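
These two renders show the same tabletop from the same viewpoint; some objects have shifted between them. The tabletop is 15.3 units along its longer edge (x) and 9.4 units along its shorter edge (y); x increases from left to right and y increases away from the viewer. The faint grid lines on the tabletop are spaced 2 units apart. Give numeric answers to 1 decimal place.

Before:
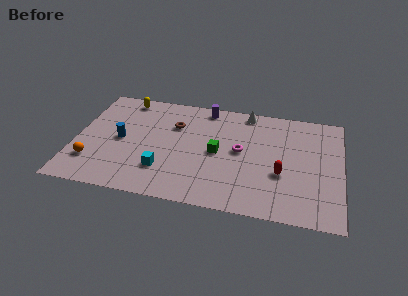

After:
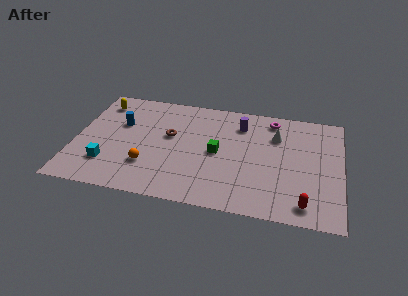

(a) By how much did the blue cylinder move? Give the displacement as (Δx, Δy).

(-0.1, 1.4)

From the two frames, the blue cylinder sits at roughly (2.6, 4.6) before and (2.5, 6.0) after.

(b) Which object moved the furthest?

the magenta torus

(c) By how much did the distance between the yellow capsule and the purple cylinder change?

+3.5

They were about 4.7 units apart before and 8.2 after — 3.5 units further apart.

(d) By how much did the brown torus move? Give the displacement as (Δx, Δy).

(-0.2, -1.0)

The brown torus was at about (5.6, 6.5) and moved to about (5.4, 5.5).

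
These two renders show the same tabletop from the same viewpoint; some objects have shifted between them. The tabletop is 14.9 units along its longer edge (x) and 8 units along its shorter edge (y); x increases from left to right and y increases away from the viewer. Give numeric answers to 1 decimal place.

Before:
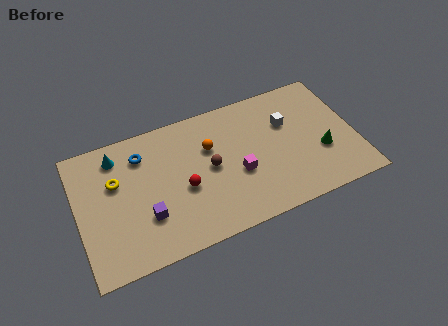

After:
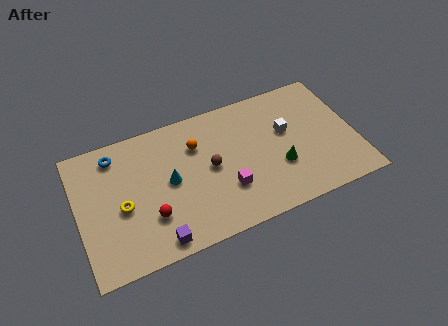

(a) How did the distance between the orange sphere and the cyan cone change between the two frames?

-2.8

The distance was about 5.1 in the first image and 2.3 in the second, so they moved 2.8 units closer together.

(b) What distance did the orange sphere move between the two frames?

0.8

The orange sphere moved from about (7.2, 5.3) to (6.5, 5.7), a distance of √(0.7² + 0.4²) ≈ 0.8.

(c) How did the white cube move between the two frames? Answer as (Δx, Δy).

(-0.1, -0.5)

From the two frames, the white cube sits at roughly (11.4, 5.3) before and (11.3, 4.8) after.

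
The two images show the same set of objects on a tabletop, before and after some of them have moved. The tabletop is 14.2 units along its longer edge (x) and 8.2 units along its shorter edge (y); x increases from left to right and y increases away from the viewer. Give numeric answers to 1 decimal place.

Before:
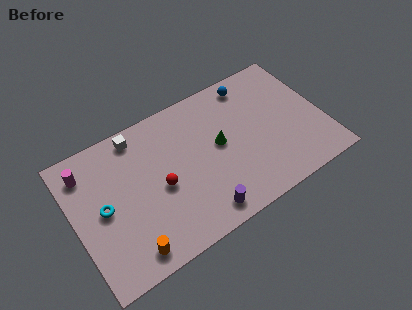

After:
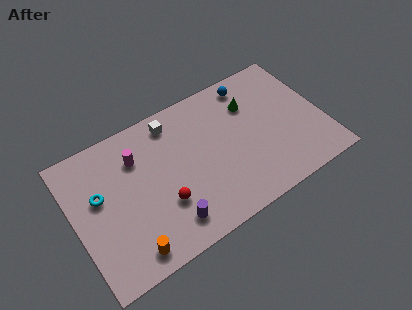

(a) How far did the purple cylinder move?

1.8

From (6.7, 1.1) to (4.9, 1.5), the purple cylinder covered √(1.8² + 0.4²) ≈ 1.8 units.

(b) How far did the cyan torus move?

0.8

The cyan torus moved from about (1.6, 4.1) to (1.5, 4.9), a distance of √(0.1² + 0.8²) ≈ 0.8.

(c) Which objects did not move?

the blue sphere and the orange cylinder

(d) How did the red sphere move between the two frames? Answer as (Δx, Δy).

(0.0, -1.0)

From the two frames, the red sphere sits at roughly (4.8, 3.7) before and (4.8, 2.7) after.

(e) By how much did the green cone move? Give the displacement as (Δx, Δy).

(2.1, 1.5)

The green cone started near (8.3, 4.4) and ended near (10.4, 5.9).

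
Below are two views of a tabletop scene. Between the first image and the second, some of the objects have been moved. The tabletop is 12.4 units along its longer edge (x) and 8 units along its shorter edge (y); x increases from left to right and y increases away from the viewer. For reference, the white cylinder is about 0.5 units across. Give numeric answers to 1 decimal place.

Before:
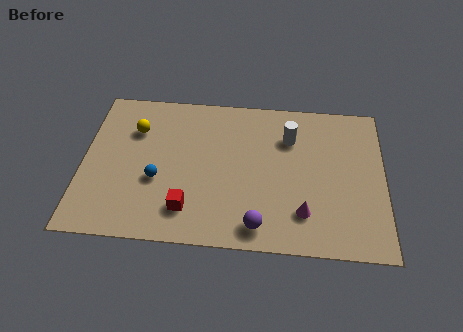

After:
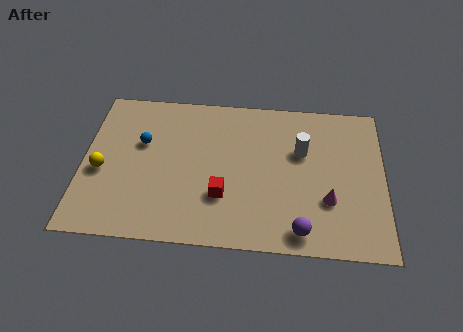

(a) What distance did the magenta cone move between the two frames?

1.2

From (9.1, 1.9) to (10.1, 2.6), the magenta cone covered √(1.0² + 0.7²) ≈ 1.2 units.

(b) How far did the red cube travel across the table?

1.6

From (4.4, 1.7) to (5.8, 2.5), the red cube covered √(1.4² + 0.8²) ≈ 1.6 units.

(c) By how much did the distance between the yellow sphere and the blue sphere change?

-0.5

They were about 2.8 units apart before and 2.3 after — 0.5 units closer together.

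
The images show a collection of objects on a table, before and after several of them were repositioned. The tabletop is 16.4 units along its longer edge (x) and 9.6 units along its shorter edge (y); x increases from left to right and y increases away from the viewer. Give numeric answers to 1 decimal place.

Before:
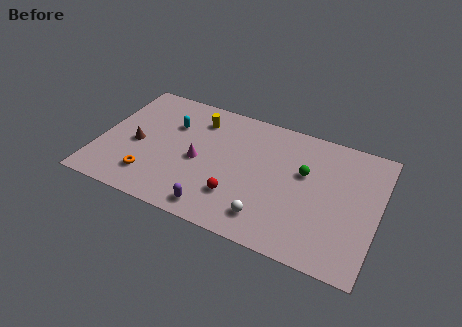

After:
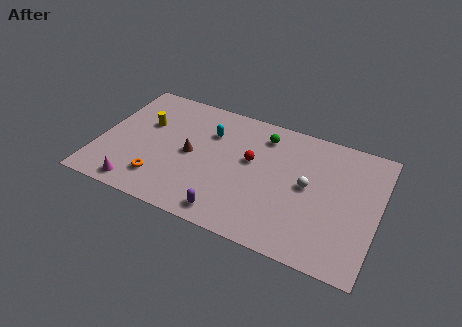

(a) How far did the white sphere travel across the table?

3.8

From (10.3, 1.8) to (12.3, 5.0), the white sphere covered √(2.0² + 3.2²) ≈ 3.8 units.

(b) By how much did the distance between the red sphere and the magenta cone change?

+4.6

The distance was about 3.1 in the first image and 7.7 in the second, so they moved 4.6 units further apart.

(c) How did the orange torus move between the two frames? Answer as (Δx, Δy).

(0.6, 0.0)

The orange torus started near (3.3, 2.1) and ended near (3.9, 2.1).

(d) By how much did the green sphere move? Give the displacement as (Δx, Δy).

(-2.6, 1.9)

The green sphere was at about (12.0, 5.9) and moved to about (9.4, 7.8).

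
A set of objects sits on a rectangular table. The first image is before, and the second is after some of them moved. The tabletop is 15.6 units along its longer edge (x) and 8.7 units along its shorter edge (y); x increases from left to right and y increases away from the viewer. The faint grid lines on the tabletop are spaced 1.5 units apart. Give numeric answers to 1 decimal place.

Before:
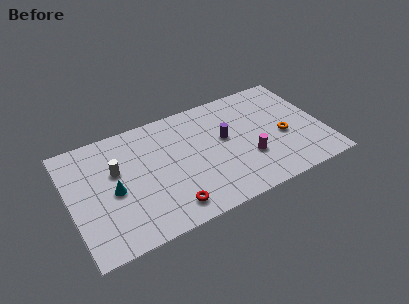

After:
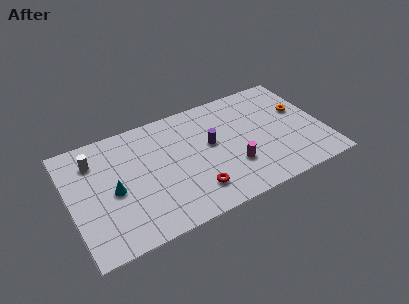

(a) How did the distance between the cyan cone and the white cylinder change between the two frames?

+1.4

The distance was about 1.4 in the first image and 2.8 in the second, so they moved 1.4 units further apart.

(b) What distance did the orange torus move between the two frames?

2.1

The orange torus was near (13.1, 3.7) before and (14.4, 5.3) after, so it travelled √(1.3² + 1.6²) ≈ 2.1 units.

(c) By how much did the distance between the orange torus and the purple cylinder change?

+2.0

The distance was about 3.7 in the first image and 5.7 in the second, so they moved 2.0 units further apart.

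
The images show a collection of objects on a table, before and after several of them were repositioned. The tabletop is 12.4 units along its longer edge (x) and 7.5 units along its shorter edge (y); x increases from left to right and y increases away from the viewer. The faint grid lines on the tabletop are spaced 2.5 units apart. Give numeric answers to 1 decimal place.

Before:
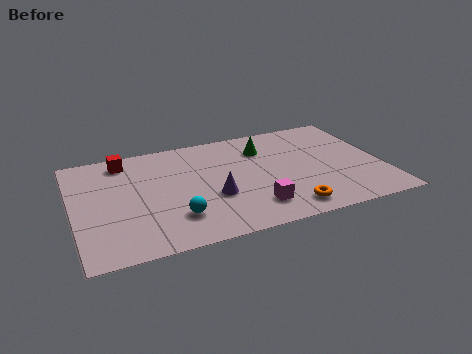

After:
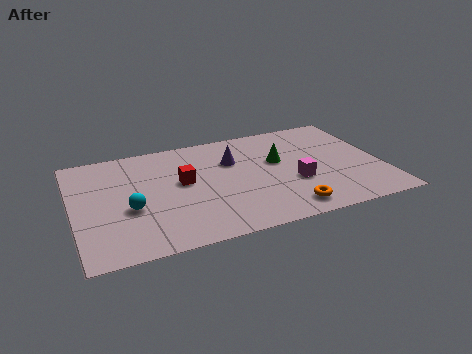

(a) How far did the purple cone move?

2.5

From (5.5, 2.8) to (6.5, 5.1), the purple cone covered √(1.0² + 2.3²) ≈ 2.5 units.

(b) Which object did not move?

the orange torus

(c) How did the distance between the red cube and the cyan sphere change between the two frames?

-2.3

Before: roughly 4.8 units apart; after: 2.5. That's 2.3 units closer together.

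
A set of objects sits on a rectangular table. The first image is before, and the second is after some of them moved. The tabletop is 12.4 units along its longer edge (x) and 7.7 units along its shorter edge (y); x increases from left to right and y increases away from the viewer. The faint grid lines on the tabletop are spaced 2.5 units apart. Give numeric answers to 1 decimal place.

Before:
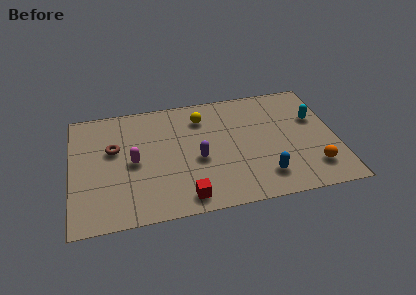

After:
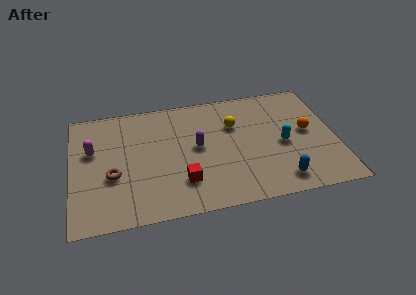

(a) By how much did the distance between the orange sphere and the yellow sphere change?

-3.0

The distance was about 6.6 in the first image and 3.6 in the second, so they moved 3.0 units closer together.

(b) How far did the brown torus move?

1.7

From (2.0, 4.7) to (1.9, 3.0), the brown torus covered √(0.1² + 1.7²) ≈ 1.7 units.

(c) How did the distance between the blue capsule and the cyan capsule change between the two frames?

-1.9

Before: roughly 4.2 units apart; after: 2.3. That's 1.9 units closer together.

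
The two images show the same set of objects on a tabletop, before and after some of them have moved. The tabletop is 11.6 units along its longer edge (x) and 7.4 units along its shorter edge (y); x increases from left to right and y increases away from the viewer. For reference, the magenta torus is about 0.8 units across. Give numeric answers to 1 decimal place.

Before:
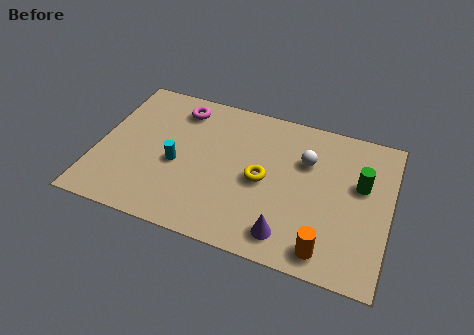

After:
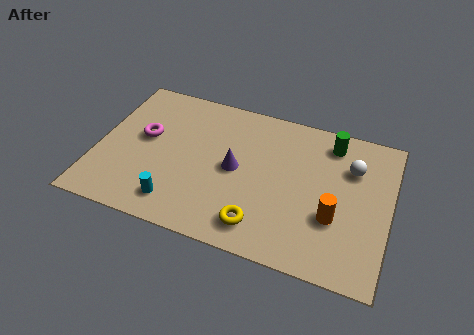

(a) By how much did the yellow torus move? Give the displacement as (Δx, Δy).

(0.1, -2.2)

From the two frames, the yellow torus sits at roughly (6.6, 3.5) before and (6.7, 1.3) after.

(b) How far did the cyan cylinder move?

1.9

From (3.2, 3.2) to (3.4, 1.3), the cyan cylinder covered √(0.2² + 1.9²) ≈ 1.9 units.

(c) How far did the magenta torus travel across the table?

2.2

The magenta torus moved from about (3.0, 6.1) to (1.8, 4.2), a distance of √(1.2² + 1.9²) ≈ 2.2.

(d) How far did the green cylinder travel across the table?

2.1

The green cylinder moved from about (10.4, 4.5) to (9.1, 6.2), a distance of √(1.3² + 1.7²) ≈ 2.1.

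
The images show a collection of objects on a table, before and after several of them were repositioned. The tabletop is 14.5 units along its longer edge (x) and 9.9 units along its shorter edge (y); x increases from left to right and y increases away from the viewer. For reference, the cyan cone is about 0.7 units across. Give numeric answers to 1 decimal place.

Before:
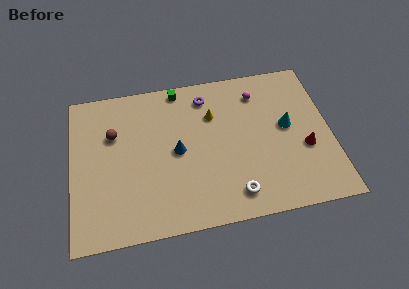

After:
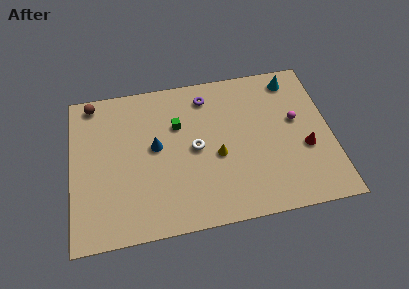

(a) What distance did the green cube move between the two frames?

2.4

From (6.2, 9.0) to (6.0, 6.6), the green cube covered √(0.2² + 2.4²) ≈ 2.4 units.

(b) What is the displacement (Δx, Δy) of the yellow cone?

(0.1, -2.7)

The yellow cone was at about (8.0, 6.9) and moved to about (8.1, 4.2).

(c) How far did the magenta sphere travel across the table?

3.0

The magenta sphere moved from about (10.6, 7.9) to (12.6, 5.7), a distance of √(2.0² + 2.2²) ≈ 3.0.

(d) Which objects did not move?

the red cone and the purple torus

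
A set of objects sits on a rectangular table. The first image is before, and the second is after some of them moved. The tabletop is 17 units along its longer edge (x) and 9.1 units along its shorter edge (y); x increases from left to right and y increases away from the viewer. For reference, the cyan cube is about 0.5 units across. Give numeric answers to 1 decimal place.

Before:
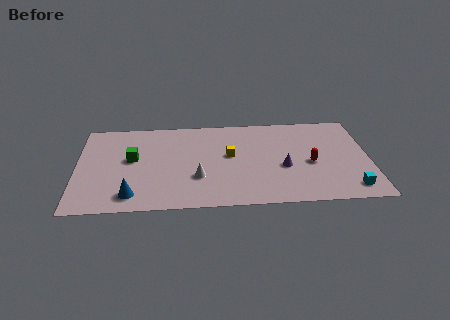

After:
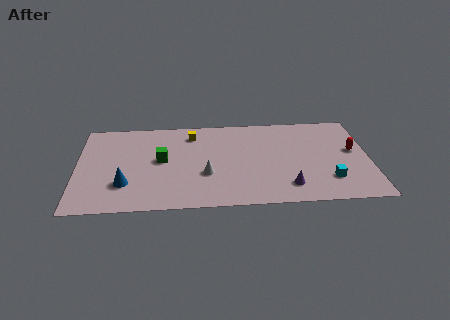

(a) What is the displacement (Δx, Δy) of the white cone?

(0.5, 0.3)

The white cone was at about (7.0, 3.0) and moved to about (7.5, 3.3).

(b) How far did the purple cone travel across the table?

1.9

The purple cone moved from about (12.0, 3.7) to (12.2, 1.8), a distance of √(0.2² + 1.9²) ≈ 1.9.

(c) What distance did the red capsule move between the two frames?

2.7

The red capsule was near (13.6, 4.0) before and (16.1, 5.1) after, so it travelled √(2.5² + 1.1²) ≈ 2.7 units.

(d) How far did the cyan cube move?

1.5

From (15.8, 1.4) to (14.6, 2.3), the cyan cube covered √(1.2² + 0.9²) ≈ 1.5 units.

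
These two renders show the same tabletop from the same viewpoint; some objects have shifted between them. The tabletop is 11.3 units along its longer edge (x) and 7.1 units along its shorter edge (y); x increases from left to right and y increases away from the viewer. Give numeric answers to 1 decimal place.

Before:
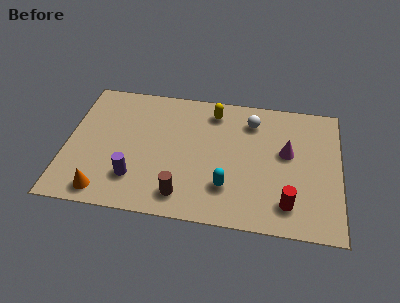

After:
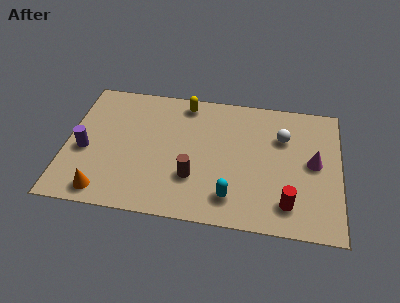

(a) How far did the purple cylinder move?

2.4

From (2.9, 1.8) to (0.8, 3.0), the purple cylinder covered √(2.1² + 1.2²) ≈ 2.4 units.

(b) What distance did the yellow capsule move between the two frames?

1.2

From (6.0, 5.9) to (4.8, 6.2), the yellow capsule covered √(1.2² + 0.3²) ≈ 1.2 units.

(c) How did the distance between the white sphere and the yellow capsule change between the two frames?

+2.7

The distance was about 1.6 in the first image and 4.3 in the second, so they moved 2.7 units further apart.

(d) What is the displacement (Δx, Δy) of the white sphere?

(1.3, -0.7)

From the two frames, the white sphere sits at roughly (7.6, 5.6) before and (8.9, 4.9) after.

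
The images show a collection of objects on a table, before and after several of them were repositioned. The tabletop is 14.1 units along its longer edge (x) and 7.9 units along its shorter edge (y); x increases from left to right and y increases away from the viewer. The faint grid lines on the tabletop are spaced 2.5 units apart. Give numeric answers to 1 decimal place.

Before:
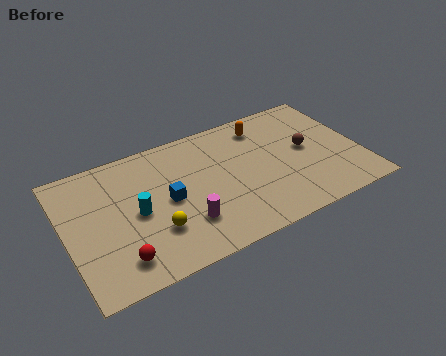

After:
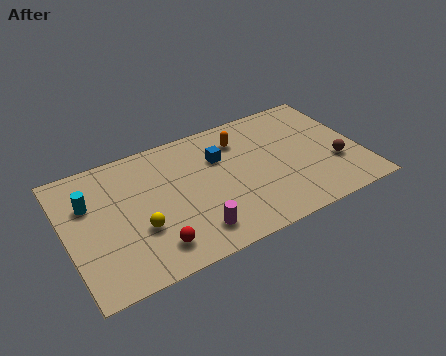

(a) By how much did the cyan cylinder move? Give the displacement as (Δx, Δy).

(-2.1, 1.5)

From the two frames, the cyan cylinder sits at roughly (3.3, 3.8) before and (1.2, 5.3) after.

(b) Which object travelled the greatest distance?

the blue cube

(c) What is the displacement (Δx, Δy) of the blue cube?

(2.7, 1.5)

The blue cube started near (4.8, 3.9) and ended near (7.5, 5.4).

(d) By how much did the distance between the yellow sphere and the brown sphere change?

+1.7

Before: roughly 7.8 units apart; after: 9.5. That's 1.7 units further apart.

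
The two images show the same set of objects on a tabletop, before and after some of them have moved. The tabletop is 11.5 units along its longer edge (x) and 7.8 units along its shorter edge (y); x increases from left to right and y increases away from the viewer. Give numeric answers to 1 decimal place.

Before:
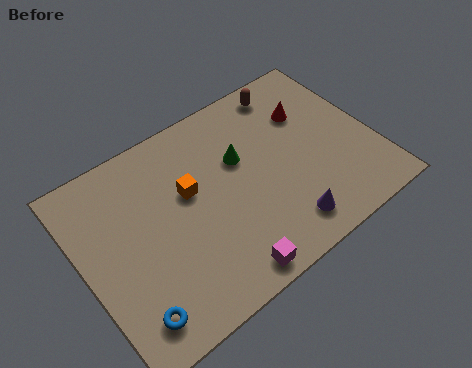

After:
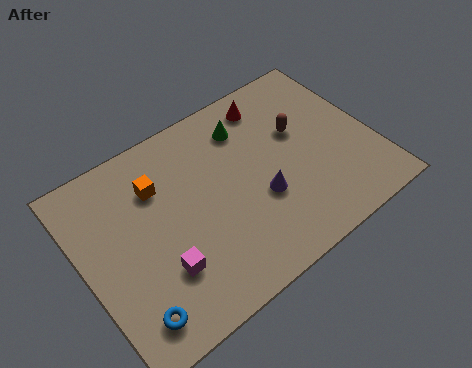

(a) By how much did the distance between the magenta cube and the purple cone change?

+1.6

Before: roughly 2.5 units apart; after: 4.1. That's 1.6 units further apart.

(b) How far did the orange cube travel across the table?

1.4

The orange cube was near (4.3, 4.7) before and (3.2, 5.6) after, so it travelled √(1.1² + 0.9²) ≈ 1.4 units.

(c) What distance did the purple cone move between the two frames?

1.7

The purple cone was near (7.4, 1.3) before and (6.8, 2.9) after, so it travelled √(0.6² + 1.6²) ≈ 1.7 units.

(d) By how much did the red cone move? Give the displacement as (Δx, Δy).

(-1.3, 1.2)

From the two frames, the red cone sits at roughly (9.3, 5.4) before and (8.0, 6.6) after.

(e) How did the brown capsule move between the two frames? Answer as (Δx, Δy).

(0.0, -2.0)

The brown capsule was at about (8.8, 6.8) and moved to about (8.8, 4.8).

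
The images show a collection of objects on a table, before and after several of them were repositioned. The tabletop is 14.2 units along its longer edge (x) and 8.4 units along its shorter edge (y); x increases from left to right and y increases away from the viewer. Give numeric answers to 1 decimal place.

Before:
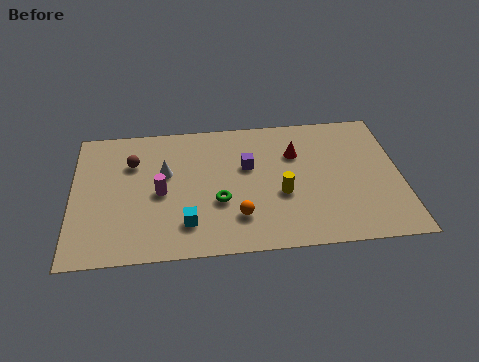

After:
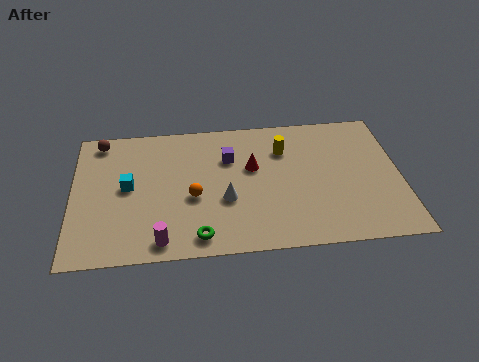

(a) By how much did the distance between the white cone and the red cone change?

-3.5

The distance was about 5.7 in the first image and 2.2 in the second, so they moved 3.5 units closer together.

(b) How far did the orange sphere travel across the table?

2.4

The orange sphere was near (7.1, 2.1) before and (5.2, 3.5) after, so it travelled √(1.9² + 1.4²) ≈ 2.4 units.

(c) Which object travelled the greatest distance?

the cyan cube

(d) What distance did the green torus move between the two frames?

2.2

The green torus moved from about (6.3, 3.1) to (5.4, 1.1), a distance of √(0.9² + 2.0²) ≈ 2.2.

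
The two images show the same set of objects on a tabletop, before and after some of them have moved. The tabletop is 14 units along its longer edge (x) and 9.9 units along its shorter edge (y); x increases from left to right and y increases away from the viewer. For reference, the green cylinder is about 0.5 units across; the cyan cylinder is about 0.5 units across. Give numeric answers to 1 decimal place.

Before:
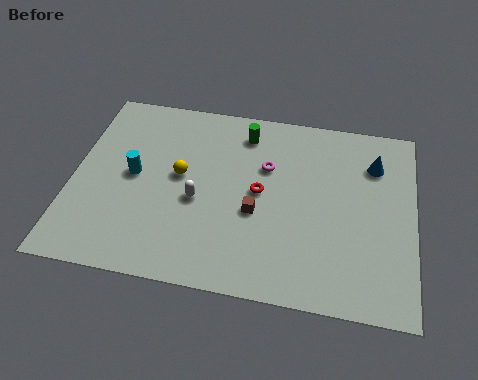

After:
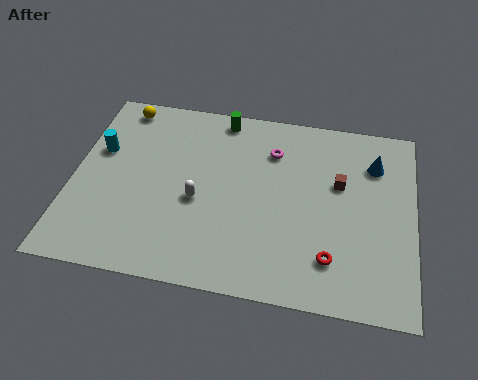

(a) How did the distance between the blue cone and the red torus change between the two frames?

+0.3

Before: roughly 5.1 units apart; after: 5.4. That's 0.3 units further apart.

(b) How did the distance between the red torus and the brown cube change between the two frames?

+2.8

Before: roughly 1.1 units apart; after: 3.9. That's 2.8 units further apart.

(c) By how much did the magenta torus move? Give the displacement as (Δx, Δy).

(0.2, 0.9)

From the two frames, the magenta torus sits at roughly (7.9, 6.5) before and (8.1, 7.4) after.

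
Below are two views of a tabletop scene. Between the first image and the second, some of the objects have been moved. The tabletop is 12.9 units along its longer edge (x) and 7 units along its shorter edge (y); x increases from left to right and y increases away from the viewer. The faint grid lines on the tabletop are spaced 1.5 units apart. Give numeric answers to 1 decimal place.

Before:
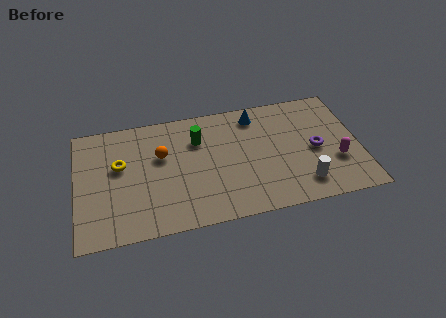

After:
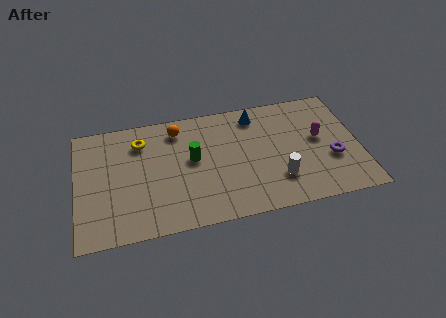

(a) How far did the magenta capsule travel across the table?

1.7

The magenta capsule moved from about (11.8, 2.4) to (11.1, 3.9), a distance of √(0.7² + 1.5²) ≈ 1.7.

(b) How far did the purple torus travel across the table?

1.0

From (10.9, 3.3) to (11.6, 2.6), the purple torus covered √(0.7² + 0.7²) ≈ 1.0 units.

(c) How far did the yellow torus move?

1.6

The yellow torus moved from about (2.0, 4.2) to (3.0, 5.4), a distance of √(1.0² + 1.2²) ≈ 1.6.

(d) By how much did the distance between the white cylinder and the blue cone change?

-0.8

They were about 4.9 units apart before and 4.1 after — 0.8 units closer together.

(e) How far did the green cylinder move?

1.1

The green cylinder moved from about (5.6, 5.0) to (5.3, 3.9), a distance of √(0.3² + 1.1²) ≈ 1.1.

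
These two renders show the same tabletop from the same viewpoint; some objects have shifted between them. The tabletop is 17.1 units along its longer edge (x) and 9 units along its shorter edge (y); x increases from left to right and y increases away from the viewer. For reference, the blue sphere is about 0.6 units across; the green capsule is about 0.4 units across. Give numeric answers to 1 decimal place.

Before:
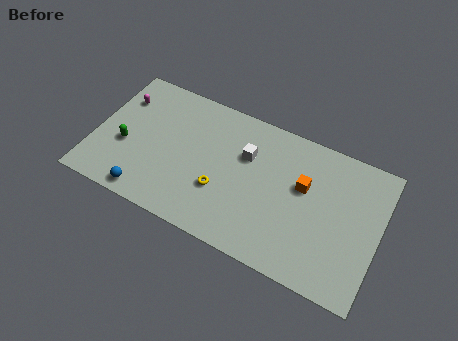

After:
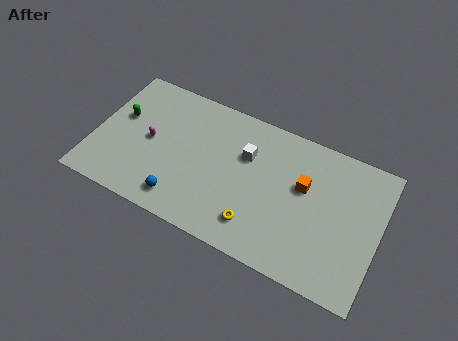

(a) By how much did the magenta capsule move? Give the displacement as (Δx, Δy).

(2.1, -2.1)

The magenta capsule was at about (1.2, 6.6) and moved to about (3.3, 4.5).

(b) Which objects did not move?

the orange cube and the white cube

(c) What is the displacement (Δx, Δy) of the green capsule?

(-0.5, 1.8)

The green capsule started near (1.9, 3.6) and ended near (1.4, 5.4).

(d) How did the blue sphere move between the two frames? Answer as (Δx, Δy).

(2.0, 0.5)

From the two frames, the blue sphere sits at roughly (3.6, 1.0) before and (5.6, 1.5) after.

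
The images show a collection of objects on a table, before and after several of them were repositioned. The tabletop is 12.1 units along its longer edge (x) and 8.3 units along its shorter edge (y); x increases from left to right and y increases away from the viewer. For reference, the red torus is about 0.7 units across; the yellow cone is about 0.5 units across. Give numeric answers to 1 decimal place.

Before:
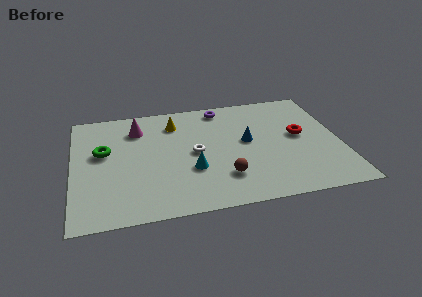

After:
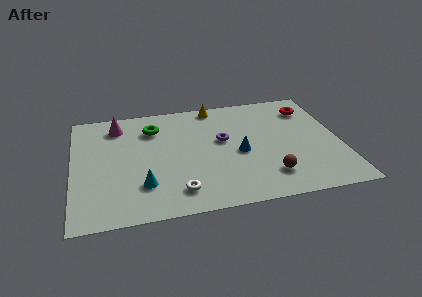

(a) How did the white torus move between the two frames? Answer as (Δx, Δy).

(-0.9, -2.6)

The white torus was at about (5.5, 4.1) and moved to about (4.6, 1.5).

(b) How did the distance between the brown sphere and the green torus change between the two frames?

+0.7

Before: roughly 6.0 units apart; after: 6.7. That's 0.7 units further apart.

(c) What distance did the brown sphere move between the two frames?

2.0

The brown sphere was near (6.7, 2.1) before and (8.7, 1.8) after, so it travelled √(2.0² + 0.3²) ≈ 2.0 units.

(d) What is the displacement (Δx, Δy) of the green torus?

(2.3, 1.4)

From the two frames, the green torus sits at roughly (1.4, 4.9) before and (3.7, 6.3) after.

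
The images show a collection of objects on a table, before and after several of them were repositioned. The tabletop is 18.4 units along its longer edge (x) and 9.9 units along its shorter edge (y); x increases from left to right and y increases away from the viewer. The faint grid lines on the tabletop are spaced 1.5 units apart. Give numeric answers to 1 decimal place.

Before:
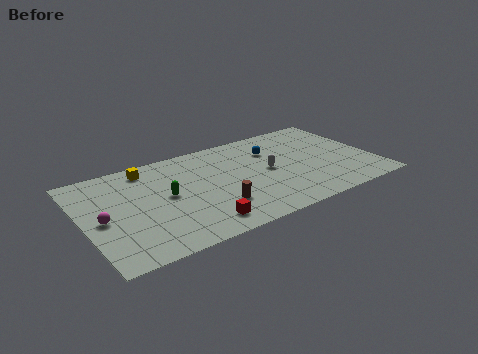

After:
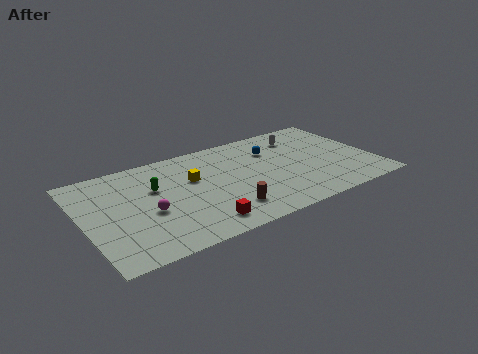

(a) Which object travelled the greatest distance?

the white capsule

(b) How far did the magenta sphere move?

2.8

From (1.1, 4.6) to (3.9, 4.1), the magenta sphere covered √(2.8² + 0.5²) ≈ 2.8 units.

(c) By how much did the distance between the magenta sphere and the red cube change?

-2.6

The distance was about 6.4 in the first image and 3.8 in the second, so they moved 2.6 units closer together.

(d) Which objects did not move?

the red cube and the blue sphere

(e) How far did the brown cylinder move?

0.8

The brown cylinder was near (8.0, 2.8) before and (8.5, 2.2) after, so it travelled √(0.5² + 0.6²) ≈ 0.8 units.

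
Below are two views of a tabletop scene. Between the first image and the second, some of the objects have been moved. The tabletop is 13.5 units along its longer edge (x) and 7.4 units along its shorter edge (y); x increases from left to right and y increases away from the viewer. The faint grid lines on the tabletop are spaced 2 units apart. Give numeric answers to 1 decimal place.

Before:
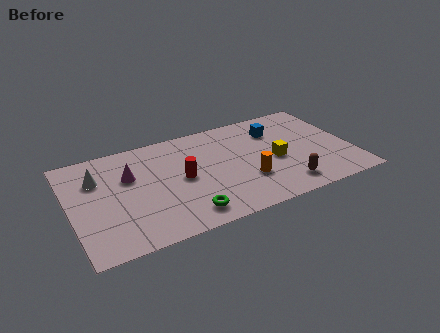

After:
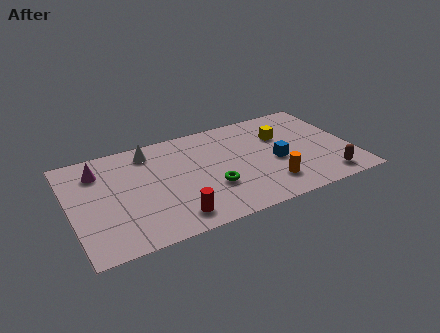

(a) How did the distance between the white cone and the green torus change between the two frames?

-1.0

Before: roughly 5.5 units apart; after: 4.5. That's 1.0 units closer together.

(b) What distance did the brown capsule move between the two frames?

2.0

From (10.0, 1.3) to (12.0, 1.1), the brown capsule covered √(2.0² + 0.2²) ≈ 2.0 units.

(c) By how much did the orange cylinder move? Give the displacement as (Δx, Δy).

(1.0, -0.7)

The orange cylinder started near (8.3, 2.4) and ended near (9.3, 1.7).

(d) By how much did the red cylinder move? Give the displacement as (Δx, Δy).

(-0.7, -2.5)

The red cylinder started near (5.3, 3.7) and ended near (4.6, 1.2).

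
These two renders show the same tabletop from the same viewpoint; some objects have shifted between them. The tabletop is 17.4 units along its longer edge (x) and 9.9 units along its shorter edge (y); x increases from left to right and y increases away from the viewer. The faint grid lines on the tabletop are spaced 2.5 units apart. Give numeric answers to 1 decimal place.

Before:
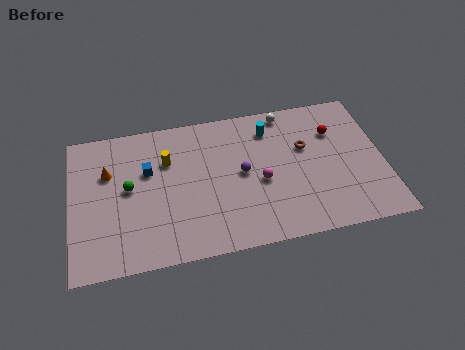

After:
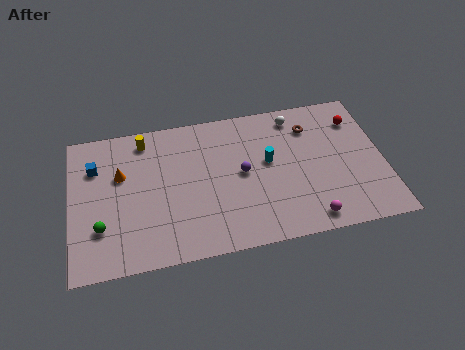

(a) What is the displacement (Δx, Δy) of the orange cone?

(0.7, -0.3)

From the two frames, the orange cone sits at roughly (2.1, 6.6) before and (2.8, 6.3) after.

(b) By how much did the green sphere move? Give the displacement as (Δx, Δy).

(-1.6, -2.4)

The green sphere started near (3.2, 5.3) and ended near (1.6, 2.9).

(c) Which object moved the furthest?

the magenta sphere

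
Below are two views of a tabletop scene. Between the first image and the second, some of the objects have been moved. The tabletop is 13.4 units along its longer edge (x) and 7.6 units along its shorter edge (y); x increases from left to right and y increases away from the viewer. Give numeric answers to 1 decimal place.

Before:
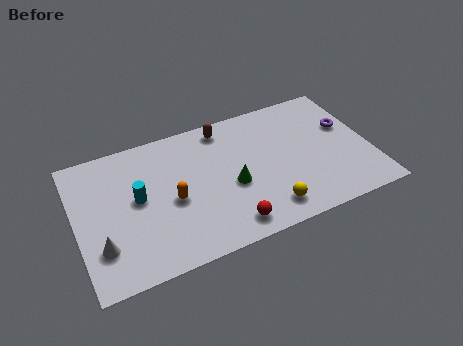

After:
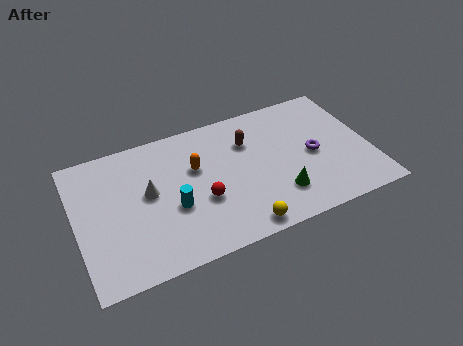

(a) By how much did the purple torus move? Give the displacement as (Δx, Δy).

(-1.7, -1.1)

The purple torus was at about (12.5, 4.7) and moved to about (10.8, 3.6).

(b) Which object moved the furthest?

the white cone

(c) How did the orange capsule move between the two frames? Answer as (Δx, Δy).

(1.2, 1.4)

The orange capsule was at about (4.3, 3.4) and moved to about (5.5, 4.8).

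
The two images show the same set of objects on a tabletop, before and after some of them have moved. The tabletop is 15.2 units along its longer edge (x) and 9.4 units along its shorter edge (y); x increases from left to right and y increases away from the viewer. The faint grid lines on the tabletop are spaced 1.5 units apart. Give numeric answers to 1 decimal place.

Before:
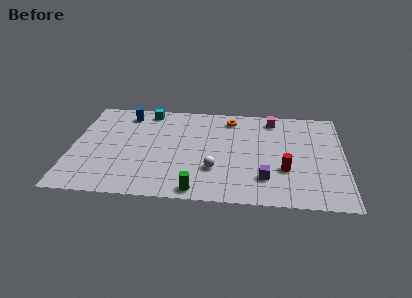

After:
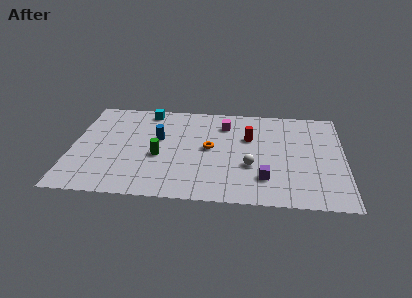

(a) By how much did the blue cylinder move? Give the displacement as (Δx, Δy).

(1.9, -2.3)

The blue cylinder was at about (2.9, 7.9) and moved to about (4.8, 5.6).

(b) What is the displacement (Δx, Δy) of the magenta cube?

(-2.7, -0.8)

The magenta cube was at about (11.2, 8.1) and moved to about (8.5, 7.3).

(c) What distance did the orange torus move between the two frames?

3.2

The orange torus was near (8.8, 7.9) before and (7.7, 4.9) after, so it travelled √(1.1² + 3.0²) ≈ 3.2 units.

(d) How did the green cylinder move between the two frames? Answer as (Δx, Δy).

(-2.2, 3.0)

From the two frames, the green cylinder sits at roughly (7.1, 0.9) before and (4.9, 3.9) after.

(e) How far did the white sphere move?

2.1

The white sphere moved from about (8.0, 2.9) to (10.0, 3.4), a distance of √(2.0² + 0.5²) ≈ 2.1.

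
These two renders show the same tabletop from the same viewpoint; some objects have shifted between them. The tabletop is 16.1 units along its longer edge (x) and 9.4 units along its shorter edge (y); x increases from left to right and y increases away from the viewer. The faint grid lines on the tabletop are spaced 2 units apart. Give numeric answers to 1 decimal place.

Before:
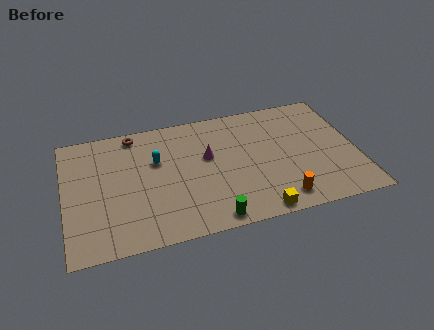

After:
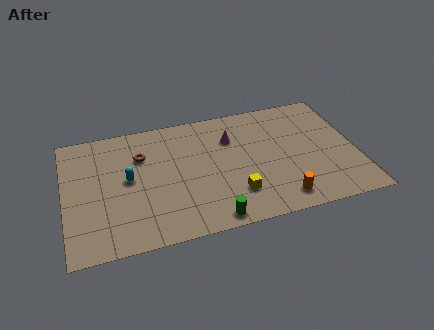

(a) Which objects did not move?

the orange cylinder and the green cylinder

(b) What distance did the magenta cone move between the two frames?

1.8

From (7.9, 5.6) to (9.3, 6.7), the magenta cone covered √(1.4² + 1.1²) ≈ 1.8 units.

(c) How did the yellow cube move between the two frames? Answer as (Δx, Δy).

(-1.1, 1.6)

The yellow cube started near (10.3, 0.8) and ended near (9.2, 2.4).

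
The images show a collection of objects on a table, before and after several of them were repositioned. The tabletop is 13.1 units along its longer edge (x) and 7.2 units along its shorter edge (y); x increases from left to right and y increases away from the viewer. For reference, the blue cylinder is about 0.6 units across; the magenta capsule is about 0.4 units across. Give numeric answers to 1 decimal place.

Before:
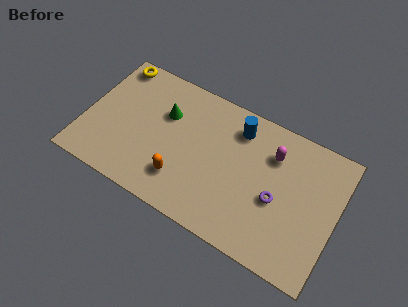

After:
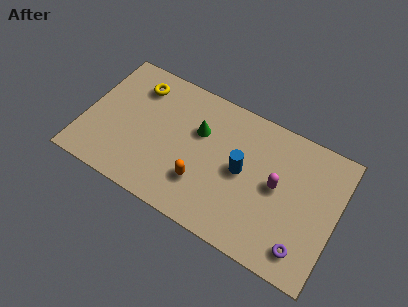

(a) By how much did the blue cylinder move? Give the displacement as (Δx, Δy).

(0.5, -2.1)

The blue cylinder started near (7.7, 5.8) and ended near (8.2, 3.7).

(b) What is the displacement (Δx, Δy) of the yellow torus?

(1.4, -0.7)

The yellow torus started near (1.0, 6.4) and ended near (2.4, 5.7).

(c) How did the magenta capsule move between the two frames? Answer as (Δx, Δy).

(0.4, -1.5)

From the two frames, the magenta capsule sits at roughly (9.6, 5.3) before and (10.0, 3.8) after.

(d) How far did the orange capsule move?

1.0

The orange capsule was near (5.3, 1.8) before and (6.3, 2.1) after, so it travelled √(1.0² + 0.3²) ≈ 1.0 units.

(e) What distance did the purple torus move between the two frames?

2.4

The purple torus moved from about (10.1, 3.1) to (11.7, 1.3), a distance of √(1.6² + 1.8²) ≈ 2.4.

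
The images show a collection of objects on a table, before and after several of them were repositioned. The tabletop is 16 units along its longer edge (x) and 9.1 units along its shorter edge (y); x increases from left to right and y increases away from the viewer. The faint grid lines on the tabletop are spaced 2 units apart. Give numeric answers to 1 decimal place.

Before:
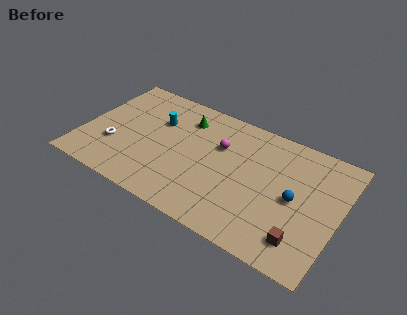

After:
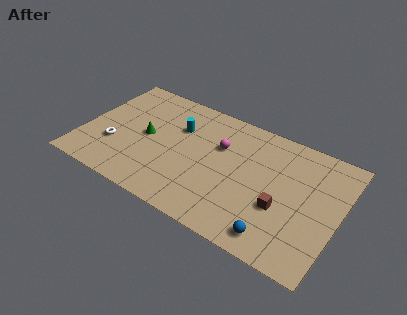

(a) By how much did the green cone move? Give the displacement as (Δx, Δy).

(-2.1, -2.5)

The green cone started near (6.0, 7.1) and ended near (3.9, 4.6).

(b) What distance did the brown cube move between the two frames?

2.2

From (14.1, 1.8) to (12.6, 3.4), the brown cube covered √(1.5² + 1.6²) ≈ 2.2 units.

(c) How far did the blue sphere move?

3.2

From (13.3, 4.4) to (12.6, 1.3), the blue sphere covered √(0.7² + 3.1²) ≈ 3.2 units.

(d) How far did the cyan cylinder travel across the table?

1.3

The cyan cylinder was near (4.4, 6.1) before and (5.7, 6.2) after, so it travelled √(1.3² + 0.1²) ≈ 1.3 units.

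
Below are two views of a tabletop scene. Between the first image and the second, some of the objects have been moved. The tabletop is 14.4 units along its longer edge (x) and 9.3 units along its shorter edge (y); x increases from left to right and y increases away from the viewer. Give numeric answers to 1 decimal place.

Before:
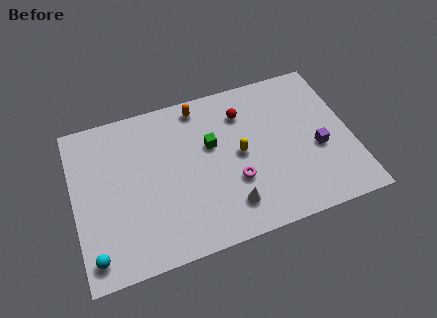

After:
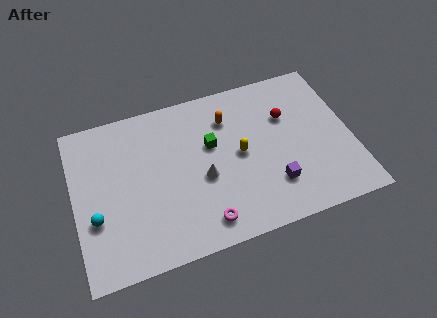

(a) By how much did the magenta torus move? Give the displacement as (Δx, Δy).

(-1.8, -1.8)

From the two frames, the magenta torus sits at roughly (8.2, 3.2) before and (6.4, 1.4) after.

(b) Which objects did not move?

the yellow capsule and the green cube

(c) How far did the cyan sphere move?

2.0

The cyan sphere was near (0.8, 1.3) before and (1.0, 3.3) after, so it travelled √(0.2² + 2.0²) ≈ 2.0 units.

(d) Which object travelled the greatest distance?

the purple cube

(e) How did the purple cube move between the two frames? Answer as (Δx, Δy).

(-2.5, -1.4)

The purple cube was at about (12.6, 3.8) and moved to about (10.1, 2.4).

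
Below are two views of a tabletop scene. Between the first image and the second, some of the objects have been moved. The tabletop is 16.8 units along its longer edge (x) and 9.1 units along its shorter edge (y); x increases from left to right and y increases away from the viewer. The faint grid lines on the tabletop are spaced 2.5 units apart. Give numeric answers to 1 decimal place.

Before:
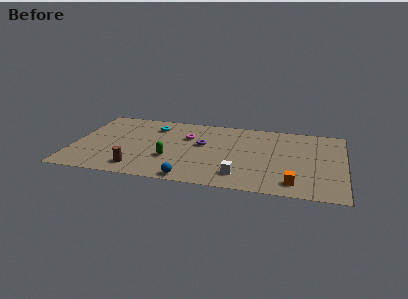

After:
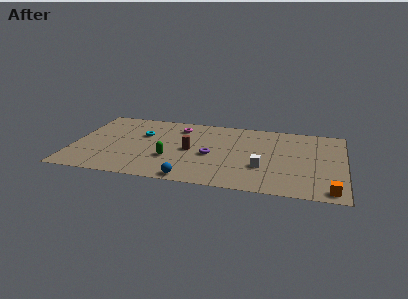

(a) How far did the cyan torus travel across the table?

1.3

From (4.8, 7.1) to (4.2, 5.9), the cyan torus covered √(0.6² + 1.2²) ≈ 1.3 units.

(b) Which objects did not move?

the blue sphere and the green capsule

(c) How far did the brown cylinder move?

4.2

From (4.2, 1.5) to (7.3, 4.4), the brown cylinder covered √(3.1² + 2.9²) ≈ 4.2 units.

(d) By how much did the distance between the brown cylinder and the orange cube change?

-0.3

The distance was about 9.6 in the first image and 9.3 in the second, so they moved 0.3 units closer together.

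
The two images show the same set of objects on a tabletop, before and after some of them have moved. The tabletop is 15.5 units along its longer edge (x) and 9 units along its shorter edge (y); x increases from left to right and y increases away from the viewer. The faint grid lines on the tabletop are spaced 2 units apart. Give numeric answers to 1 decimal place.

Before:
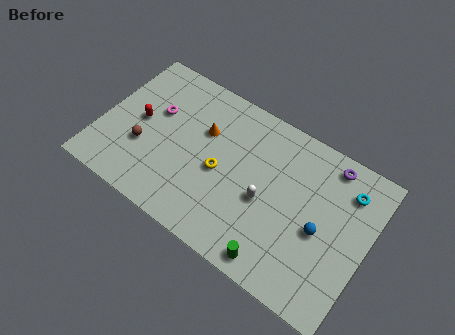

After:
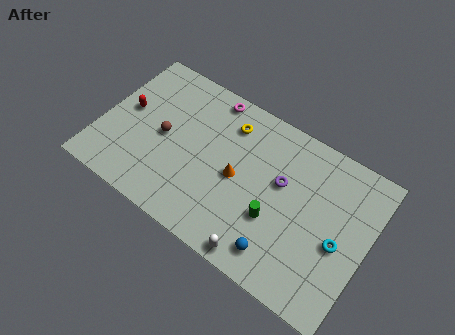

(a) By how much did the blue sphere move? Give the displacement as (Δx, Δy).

(-1.9, -2.5)

From the two frames, the blue sphere sits at roughly (12.9, 4.0) before and (11.0, 1.5) after.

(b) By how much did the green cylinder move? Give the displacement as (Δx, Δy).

(-0.5, 2.2)

From the two frames, the green cylinder sits at roughly (10.9, 1.0) before and (10.4, 3.2) after.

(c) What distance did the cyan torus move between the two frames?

3.1

The cyan torus moved from about (14.0, 7.0) to (14.0, 3.9), a distance of √(0.0² + 3.1²) ≈ 3.1.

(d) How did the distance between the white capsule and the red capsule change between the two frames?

+2.0

The distance was about 7.6 in the first image and 9.6 in the second, so they moved 2.0 units further apart.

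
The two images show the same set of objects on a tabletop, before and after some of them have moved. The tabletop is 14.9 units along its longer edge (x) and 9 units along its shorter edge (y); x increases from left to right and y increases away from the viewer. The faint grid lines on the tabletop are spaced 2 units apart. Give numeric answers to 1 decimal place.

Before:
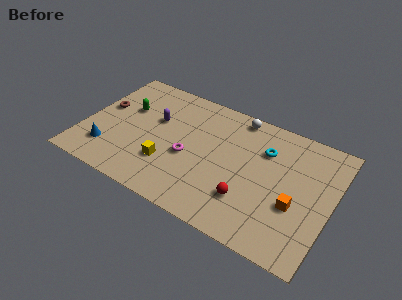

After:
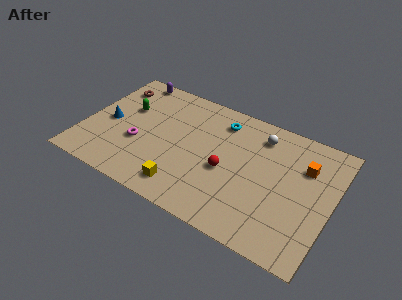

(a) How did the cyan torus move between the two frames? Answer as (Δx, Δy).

(-2.8, 0.9)

The cyan torus started near (10.7, 6.4) and ended near (7.9, 7.3).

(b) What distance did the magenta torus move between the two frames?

3.0

The magenta torus moved from about (6.4, 3.8) to (3.4, 3.4), a distance of √(3.0² + 0.4²) ≈ 3.0.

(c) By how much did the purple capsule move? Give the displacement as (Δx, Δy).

(-2.0, 2.6)

From the two frames, the purple capsule sits at roughly (4.1, 5.6) before and (2.1, 8.2) after.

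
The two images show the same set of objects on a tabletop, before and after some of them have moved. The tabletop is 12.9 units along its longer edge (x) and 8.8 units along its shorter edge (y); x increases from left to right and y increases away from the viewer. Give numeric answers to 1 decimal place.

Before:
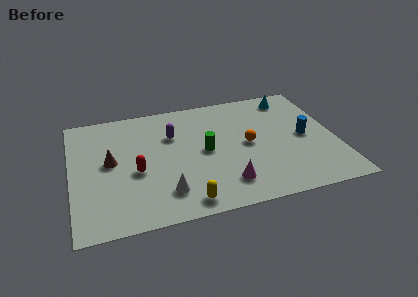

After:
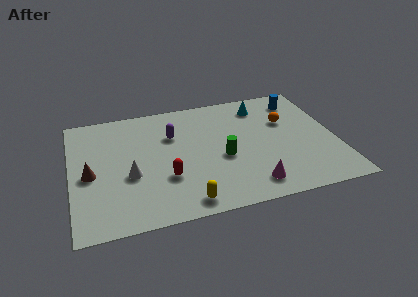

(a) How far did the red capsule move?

1.6

The red capsule moved from about (3.1, 3.7) to (4.5, 2.9), a distance of √(1.4² + 0.8²) ≈ 1.6.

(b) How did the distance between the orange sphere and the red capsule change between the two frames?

+1.2

They were about 5.5 units apart before and 6.7 after — 1.2 units further apart.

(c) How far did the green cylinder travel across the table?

1.1

The green cylinder moved from about (6.5, 4.4) to (7.3, 3.7), a distance of √(0.8² + 0.7²) ≈ 1.1.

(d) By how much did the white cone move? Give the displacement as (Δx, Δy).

(-1.6, 1.6)

The white cone started near (4.4, 1.9) and ended near (2.8, 3.5).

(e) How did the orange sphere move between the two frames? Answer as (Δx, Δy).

(2.0, 1.3)

The orange sphere started near (8.6, 4.4) and ended near (10.6, 5.7).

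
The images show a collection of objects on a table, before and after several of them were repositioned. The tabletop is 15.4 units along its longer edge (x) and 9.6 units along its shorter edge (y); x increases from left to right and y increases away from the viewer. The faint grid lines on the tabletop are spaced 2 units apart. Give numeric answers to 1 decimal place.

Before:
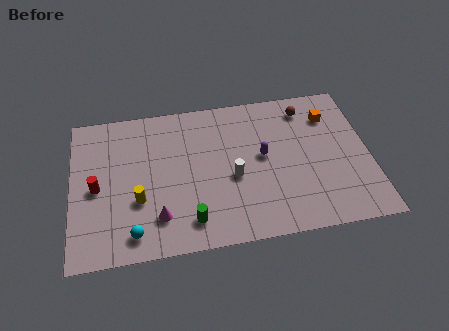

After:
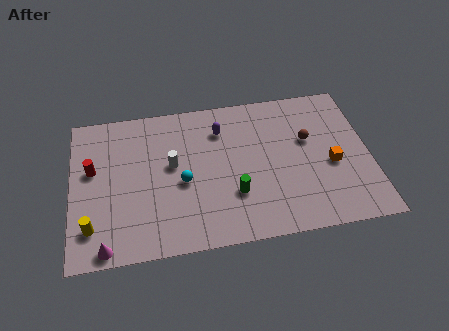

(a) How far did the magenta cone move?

3.0

The magenta cone moved from about (4.4, 2.2) to (1.7, 0.8), a distance of √(2.7² + 1.4²) ≈ 3.0.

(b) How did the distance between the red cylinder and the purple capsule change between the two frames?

-1.7

They were about 8.6 units apart before and 6.9 after — 1.7 units closer together.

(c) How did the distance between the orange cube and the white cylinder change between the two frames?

+2.2

Before: roughly 6.1 units apart; after: 8.3. That's 2.2 units further apart.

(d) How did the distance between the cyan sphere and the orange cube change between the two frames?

-4.3

They were about 12.0 units apart before and 7.7 after — 4.3 units closer together.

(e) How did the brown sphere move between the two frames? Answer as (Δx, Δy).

(0.0, -2.1)

From the two frames, the brown sphere sits at roughly (12.3, 8.0) before and (12.3, 5.9) after.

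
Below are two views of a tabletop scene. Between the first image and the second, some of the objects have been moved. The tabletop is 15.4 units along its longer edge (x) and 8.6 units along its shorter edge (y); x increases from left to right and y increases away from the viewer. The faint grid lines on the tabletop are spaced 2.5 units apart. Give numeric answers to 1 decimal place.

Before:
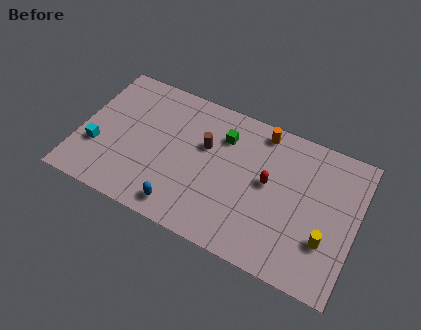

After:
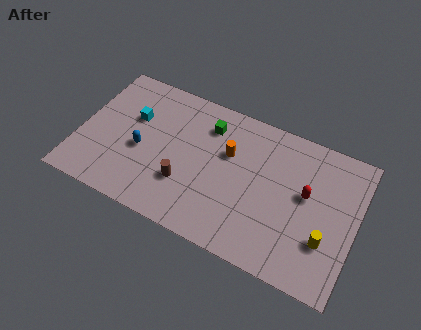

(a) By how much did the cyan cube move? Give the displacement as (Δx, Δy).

(1.7, 2.6)

The cyan cube started near (1.1, 2.9) and ended near (2.8, 5.5).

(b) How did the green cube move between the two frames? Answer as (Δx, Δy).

(-0.9, 0.3)

From the two frames, the green cube sits at roughly (7.8, 6.4) before and (6.9, 6.7) after.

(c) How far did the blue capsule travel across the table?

3.6

The blue capsule was near (6.1, 1.2) before and (3.5, 3.7) after, so it travelled √(2.6² + 2.5²) ≈ 3.6 units.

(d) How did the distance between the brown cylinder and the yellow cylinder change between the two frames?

+0.3

The distance was about 7.5 in the first image and 7.8 in the second, so they moved 0.3 units further apart.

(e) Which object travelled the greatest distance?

the blue capsule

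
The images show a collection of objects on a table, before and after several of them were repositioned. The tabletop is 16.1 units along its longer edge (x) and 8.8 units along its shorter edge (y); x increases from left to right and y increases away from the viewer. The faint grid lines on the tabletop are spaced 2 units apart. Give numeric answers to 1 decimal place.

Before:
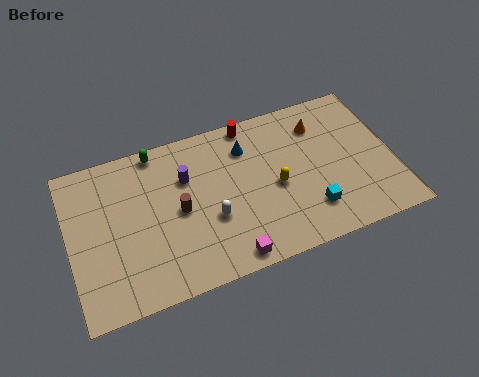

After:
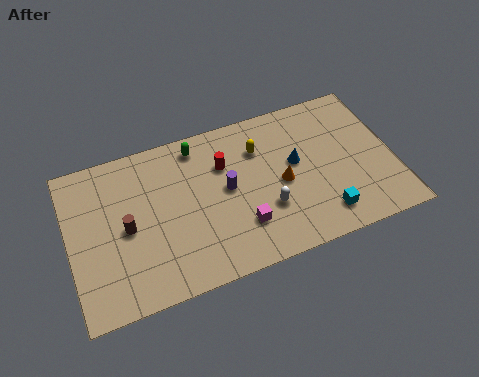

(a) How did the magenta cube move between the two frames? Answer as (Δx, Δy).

(0.8, 1.5)

The magenta cube started near (7.5, 0.9) and ended near (8.3, 2.4).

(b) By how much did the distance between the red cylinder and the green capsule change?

-2.8

The distance was about 4.7 in the first image and 1.9 in the second, so they moved 2.8 units closer together.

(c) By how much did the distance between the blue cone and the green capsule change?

+0.8

They were about 4.6 units apart before and 5.4 after — 0.8 units further apart.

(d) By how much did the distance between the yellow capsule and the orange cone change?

-1.3

They were about 3.8 units apart before and 2.5 after — 1.3 units closer together.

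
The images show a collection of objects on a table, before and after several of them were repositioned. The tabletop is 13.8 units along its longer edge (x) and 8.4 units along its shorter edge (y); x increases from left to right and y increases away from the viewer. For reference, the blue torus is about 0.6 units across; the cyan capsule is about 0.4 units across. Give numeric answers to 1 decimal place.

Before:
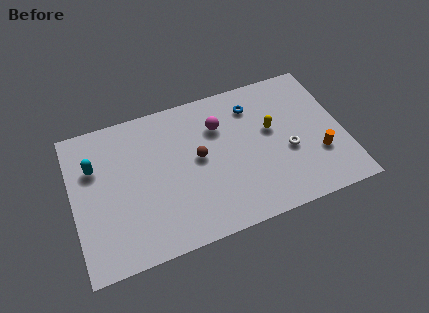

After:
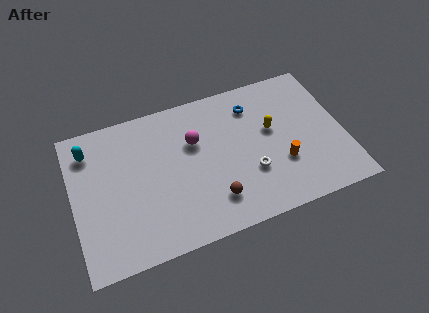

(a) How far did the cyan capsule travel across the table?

1.0

From (1.2, 5.7) to (1.0, 6.7), the cyan capsule covered √(0.2² + 1.0²) ≈ 1.0 units.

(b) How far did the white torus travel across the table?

2.1

From (10.9, 3.4) to (8.9, 2.8), the white torus covered √(2.0² + 0.6²) ≈ 2.1 units.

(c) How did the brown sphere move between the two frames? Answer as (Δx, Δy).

(0.5, -2.6)

The brown sphere was at about (6.4, 4.5) and moved to about (6.9, 1.9).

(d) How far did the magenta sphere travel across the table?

1.4

The magenta sphere moved from about (7.6, 6.0) to (6.3, 5.5), a distance of √(1.3² + 0.5²) ≈ 1.4.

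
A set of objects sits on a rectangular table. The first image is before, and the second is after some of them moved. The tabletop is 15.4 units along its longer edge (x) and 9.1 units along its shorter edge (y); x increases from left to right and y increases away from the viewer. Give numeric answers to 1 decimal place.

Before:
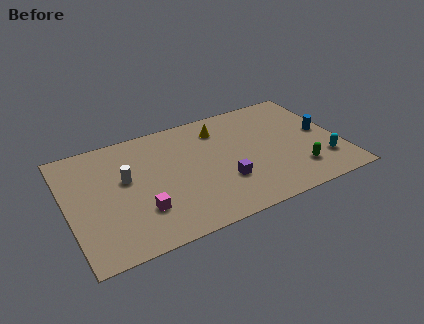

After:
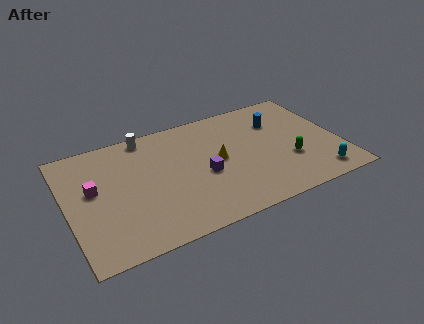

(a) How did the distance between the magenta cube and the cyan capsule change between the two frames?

+2.6

The distance was about 10.3 in the first image and 12.9 in the second, so they moved 2.6 units further apart.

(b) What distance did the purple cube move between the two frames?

1.4

The purple cube moved from about (8.6, 2.9) to (7.6, 3.9), a distance of √(1.0² + 1.0²) ≈ 1.4.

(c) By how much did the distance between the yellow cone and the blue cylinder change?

-2.0

They were about 6.1 units apart before and 4.1 after — 2.0 units closer together.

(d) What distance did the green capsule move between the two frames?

1.0

The green capsule was near (12.7, 2.1) before and (12.4, 3.1) after, so it travelled √(0.3² + 1.0²) ≈ 1.0 units.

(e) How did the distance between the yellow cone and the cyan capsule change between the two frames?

-0.9

Before: roughly 7.2 units apart; after: 6.3. That's 0.9 units closer together.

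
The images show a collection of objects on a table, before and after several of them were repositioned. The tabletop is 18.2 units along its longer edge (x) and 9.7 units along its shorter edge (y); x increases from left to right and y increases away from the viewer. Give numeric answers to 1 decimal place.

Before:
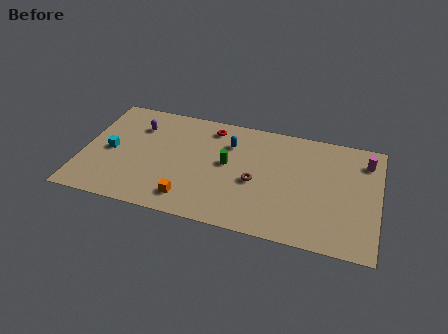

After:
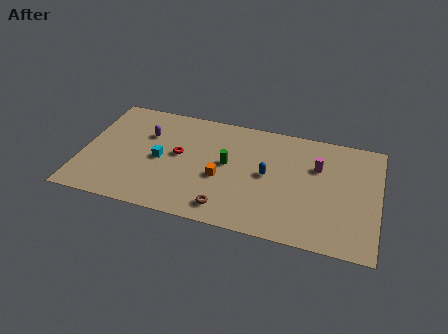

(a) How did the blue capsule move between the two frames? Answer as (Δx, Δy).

(2.5, -2.1)

From the two frames, the blue capsule sits at roughly (8.9, 7.1) before and (11.4, 5.0) after.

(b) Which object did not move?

the green cylinder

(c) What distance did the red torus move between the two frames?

3.4

From (7.7, 8.2) to (5.9, 5.3), the red torus covered √(1.8² + 2.9²) ≈ 3.4 units.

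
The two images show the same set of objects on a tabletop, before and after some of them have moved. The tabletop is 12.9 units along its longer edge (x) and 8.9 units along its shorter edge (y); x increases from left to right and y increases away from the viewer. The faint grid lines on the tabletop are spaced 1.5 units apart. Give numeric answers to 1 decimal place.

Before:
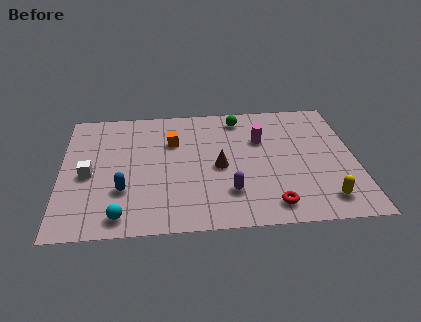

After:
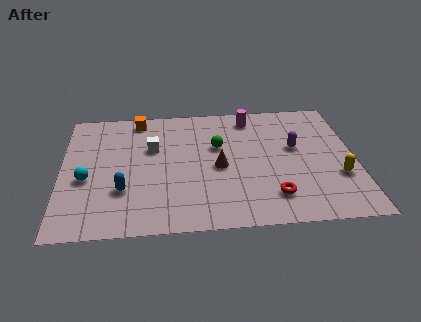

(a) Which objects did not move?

the brown cone and the blue capsule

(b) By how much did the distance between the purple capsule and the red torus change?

+1.4

They were about 2.1 units apart before and 3.5 after — 1.4 units further apart.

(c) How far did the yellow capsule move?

1.7

The yellow capsule moved from about (11.4, 1.5) to (12.1, 3.0), a distance of √(0.7² + 1.5²) ≈ 1.7.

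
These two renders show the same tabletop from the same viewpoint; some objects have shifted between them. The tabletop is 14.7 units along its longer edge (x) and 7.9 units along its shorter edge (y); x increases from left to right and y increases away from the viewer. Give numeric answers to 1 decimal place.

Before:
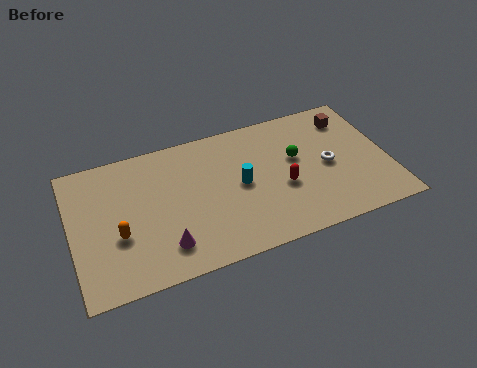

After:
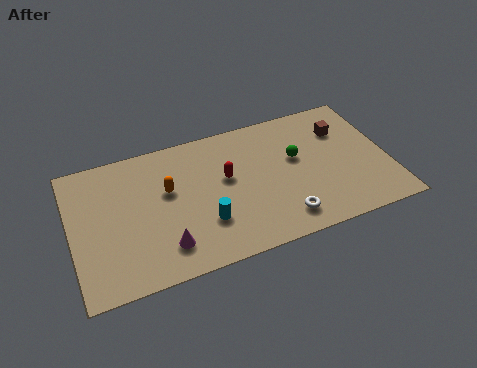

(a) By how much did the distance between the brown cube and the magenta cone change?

-0.6

They were about 10.2 units apart before and 9.6 after — 0.6 units closer together.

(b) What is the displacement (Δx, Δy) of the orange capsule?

(2.4, 1.8)

The orange capsule started near (2.1, 3.0) and ended near (4.5, 4.8).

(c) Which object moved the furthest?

the white torus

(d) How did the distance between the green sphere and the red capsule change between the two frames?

+1.6

The distance was about 1.7 in the first image and 3.3 in the second, so they moved 1.6 units further apart.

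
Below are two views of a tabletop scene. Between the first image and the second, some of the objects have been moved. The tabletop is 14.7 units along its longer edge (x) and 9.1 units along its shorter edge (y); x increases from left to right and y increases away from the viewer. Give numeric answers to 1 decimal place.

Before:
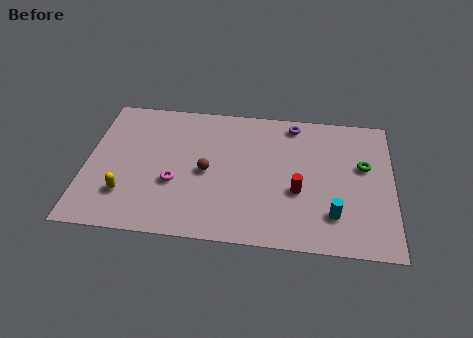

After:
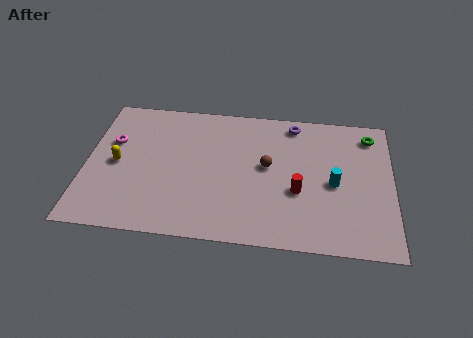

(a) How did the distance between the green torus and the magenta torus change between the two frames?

+3.3

Before: roughly 9.2 units apart; after: 12.5. That's 3.3 units further apart.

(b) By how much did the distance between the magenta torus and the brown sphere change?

+5.8

They were about 1.7 units apart before and 7.5 after — 5.8 units further apart.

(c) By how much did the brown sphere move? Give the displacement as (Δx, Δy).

(2.9, 0.7)

The brown sphere was at about (5.8, 4.3) and moved to about (8.7, 5.0).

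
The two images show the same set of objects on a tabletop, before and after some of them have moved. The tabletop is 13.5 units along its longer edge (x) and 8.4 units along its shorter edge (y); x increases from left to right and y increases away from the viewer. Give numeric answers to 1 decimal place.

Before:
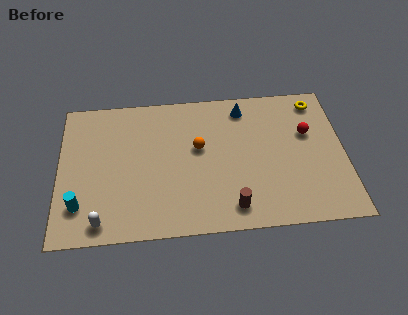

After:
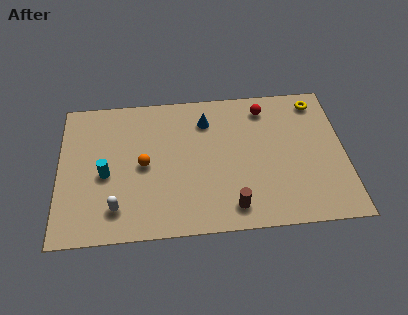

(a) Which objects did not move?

the brown cylinder and the yellow torus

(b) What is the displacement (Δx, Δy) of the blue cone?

(-1.8, -0.6)

From the two frames, the blue cone sits at roughly (8.8, 7.1) before and (7.0, 6.5) after.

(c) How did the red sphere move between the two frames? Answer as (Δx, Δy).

(-2.0, 1.7)

The red sphere was at about (11.8, 5.3) and moved to about (9.8, 7.0).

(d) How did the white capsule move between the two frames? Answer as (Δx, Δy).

(0.7, 0.7)

The white capsule started near (2.0, 1.0) and ended near (2.7, 1.7).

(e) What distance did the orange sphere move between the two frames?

2.7

From (6.6, 4.9) to (4.0, 4.1), the orange sphere covered √(2.6² + 0.8²) ≈ 2.7 units.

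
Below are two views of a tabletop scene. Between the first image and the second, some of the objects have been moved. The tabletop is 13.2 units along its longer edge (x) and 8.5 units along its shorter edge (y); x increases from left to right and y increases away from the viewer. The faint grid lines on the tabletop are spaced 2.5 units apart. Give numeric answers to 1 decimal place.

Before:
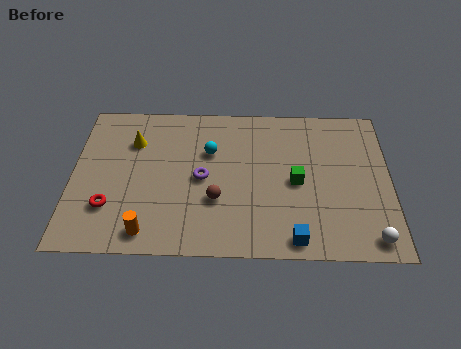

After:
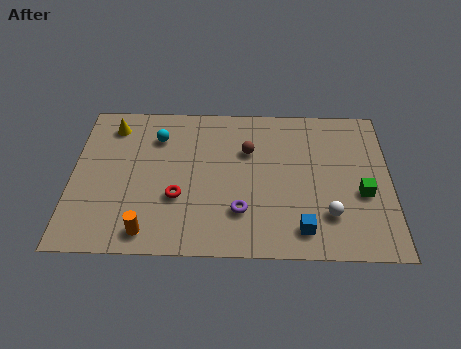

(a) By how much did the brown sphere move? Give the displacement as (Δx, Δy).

(1.3, 2.8)

The brown sphere was at about (6.0, 2.9) and moved to about (7.3, 5.7).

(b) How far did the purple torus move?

2.4

From (5.4, 4.1) to (7.0, 2.3), the purple torus covered √(1.6² + 1.8²) ≈ 2.4 units.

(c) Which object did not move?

the orange cylinder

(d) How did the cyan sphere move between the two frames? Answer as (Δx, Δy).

(-2.2, 0.8)

The cyan sphere was at about (5.7, 5.6) and moved to about (3.5, 6.4).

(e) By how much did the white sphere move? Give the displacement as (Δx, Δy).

(-1.7, 1.2)

The white sphere was at about (12.3, 1.0) and moved to about (10.6, 2.2).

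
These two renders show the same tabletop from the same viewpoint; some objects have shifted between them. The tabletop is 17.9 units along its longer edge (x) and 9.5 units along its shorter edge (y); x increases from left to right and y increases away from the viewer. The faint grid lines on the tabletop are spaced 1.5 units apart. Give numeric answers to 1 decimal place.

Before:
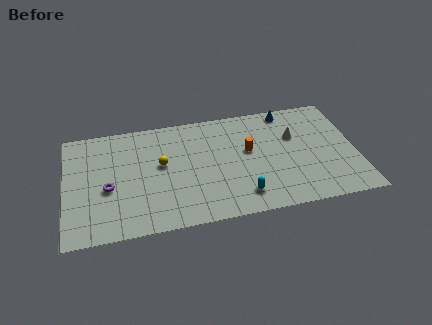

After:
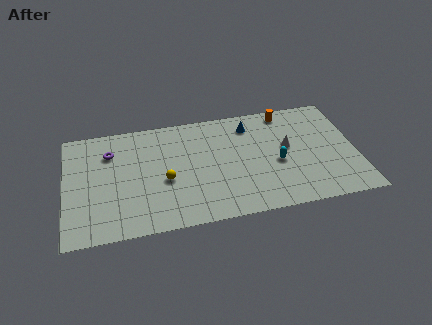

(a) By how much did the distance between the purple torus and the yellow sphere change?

+0.9

They were about 3.6 units apart before and 4.5 after — 0.9 units further apart.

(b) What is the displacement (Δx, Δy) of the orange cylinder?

(2.5, 2.9)

From the two frames, the orange cylinder sits at roughly (11.3, 5.5) before and (13.8, 8.4) after.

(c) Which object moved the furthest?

the orange cylinder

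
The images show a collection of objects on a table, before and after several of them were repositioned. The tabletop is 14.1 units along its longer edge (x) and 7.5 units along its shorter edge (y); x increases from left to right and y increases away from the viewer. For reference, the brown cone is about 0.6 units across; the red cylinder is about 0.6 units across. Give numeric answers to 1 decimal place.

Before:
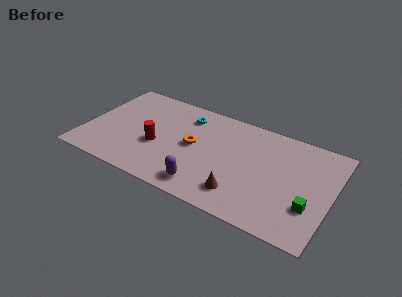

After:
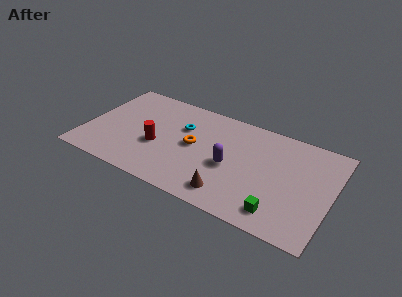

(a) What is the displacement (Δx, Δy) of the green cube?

(-1.6, -1.1)

The green cube was at about (13.0, 2.4) and moved to about (11.4, 1.3).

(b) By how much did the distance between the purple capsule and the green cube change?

-2.3

They were about 5.9 units apart before and 3.6 after — 2.3 units closer together.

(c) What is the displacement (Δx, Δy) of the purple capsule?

(1.2, 2.1)

The purple capsule was at about (7.2, 1.2) and moved to about (8.4, 3.3).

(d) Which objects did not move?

the red cylinder and the orange torus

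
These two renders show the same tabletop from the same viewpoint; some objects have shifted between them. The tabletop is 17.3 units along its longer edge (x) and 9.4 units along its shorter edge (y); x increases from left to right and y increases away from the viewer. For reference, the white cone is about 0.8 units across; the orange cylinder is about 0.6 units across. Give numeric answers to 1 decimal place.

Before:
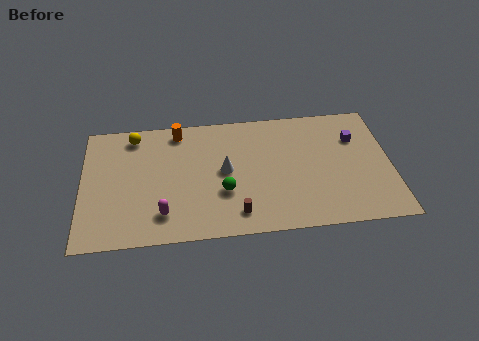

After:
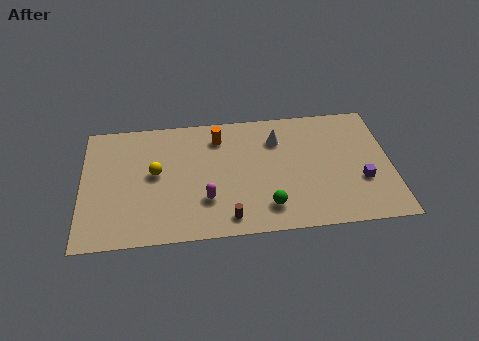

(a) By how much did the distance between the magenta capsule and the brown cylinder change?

-2.2

Before: roughly 4.1 units apart; after: 1.9. That's 2.2 units closer together.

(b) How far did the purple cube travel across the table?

3.3

From (15.4, 6.6) to (15.6, 3.3), the purple cube covered √(0.2² + 3.3²) ≈ 3.3 units.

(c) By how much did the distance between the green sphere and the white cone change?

+3.5

The distance was about 1.6 in the first image and 5.1 in the second, so they moved 3.5 units further apart.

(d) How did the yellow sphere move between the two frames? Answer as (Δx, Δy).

(1.2, -3.0)

From the two frames, the yellow sphere sits at roughly (2.9, 8.1) before and (4.1, 5.1) after.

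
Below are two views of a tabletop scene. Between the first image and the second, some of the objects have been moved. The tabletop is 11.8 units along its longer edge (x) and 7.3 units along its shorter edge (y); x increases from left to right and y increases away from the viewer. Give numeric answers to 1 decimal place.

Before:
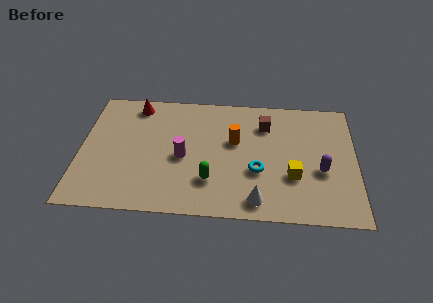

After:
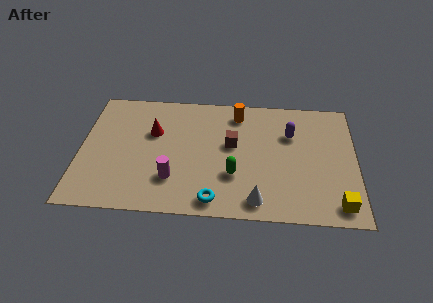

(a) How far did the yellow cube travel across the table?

2.4

The yellow cube moved from about (9.1, 2.5) to (11.0, 1.0), a distance of √(1.9² + 1.5²) ≈ 2.4.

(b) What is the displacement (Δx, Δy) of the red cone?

(0.8, -1.6)

From the two frames, the red cone sits at roughly (2.3, 6.3) before and (3.1, 4.7) after.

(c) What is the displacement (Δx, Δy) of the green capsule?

(1.0, 0.4)

From the two frames, the green capsule sits at roughly (5.6, 2.0) before and (6.6, 2.4) after.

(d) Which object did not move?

the white cone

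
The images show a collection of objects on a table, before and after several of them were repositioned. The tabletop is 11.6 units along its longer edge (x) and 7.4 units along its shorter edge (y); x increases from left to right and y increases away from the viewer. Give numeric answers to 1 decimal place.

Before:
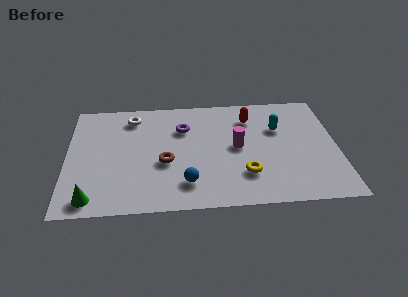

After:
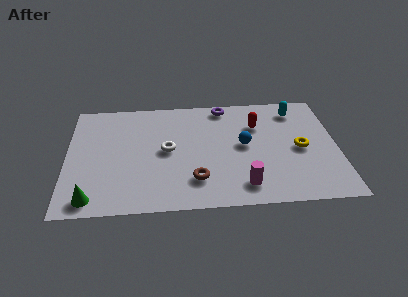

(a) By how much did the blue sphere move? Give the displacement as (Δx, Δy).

(2.5, 2.3)

The blue sphere was at about (5.1, 1.6) and moved to about (7.6, 3.9).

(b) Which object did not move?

the green cone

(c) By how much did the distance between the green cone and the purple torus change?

+2.3

They were about 5.8 units apart before and 8.1 after — 2.3 units further apart.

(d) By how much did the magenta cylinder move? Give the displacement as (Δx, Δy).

(0.2, -2.5)

The magenta cylinder started near (7.3, 3.8) and ended near (7.5, 1.3).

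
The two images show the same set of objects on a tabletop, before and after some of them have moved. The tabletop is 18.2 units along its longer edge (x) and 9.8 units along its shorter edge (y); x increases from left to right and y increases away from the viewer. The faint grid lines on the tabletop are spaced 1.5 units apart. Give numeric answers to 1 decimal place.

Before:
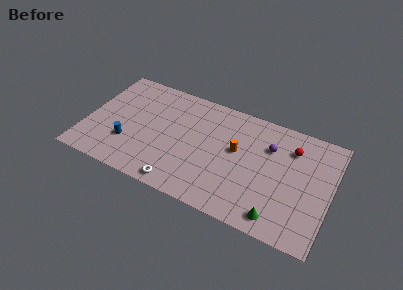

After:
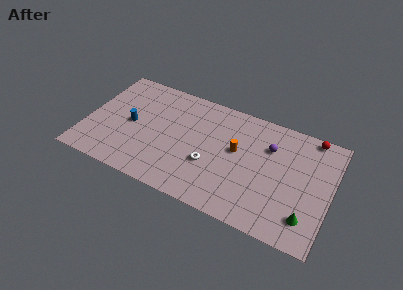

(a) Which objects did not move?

the purple sphere and the orange cylinder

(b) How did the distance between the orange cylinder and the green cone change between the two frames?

+1.0

Before: roughly 5.5 units apart; after: 6.5. That's 1.0 units further apart.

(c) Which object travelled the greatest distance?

the white torus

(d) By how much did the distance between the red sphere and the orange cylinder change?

+1.9

Before: roughly 4.3 units apart; after: 6.2. That's 1.9 units further apart.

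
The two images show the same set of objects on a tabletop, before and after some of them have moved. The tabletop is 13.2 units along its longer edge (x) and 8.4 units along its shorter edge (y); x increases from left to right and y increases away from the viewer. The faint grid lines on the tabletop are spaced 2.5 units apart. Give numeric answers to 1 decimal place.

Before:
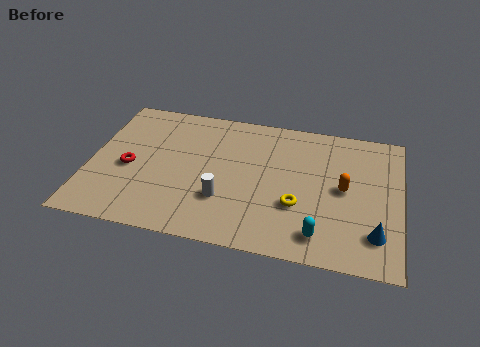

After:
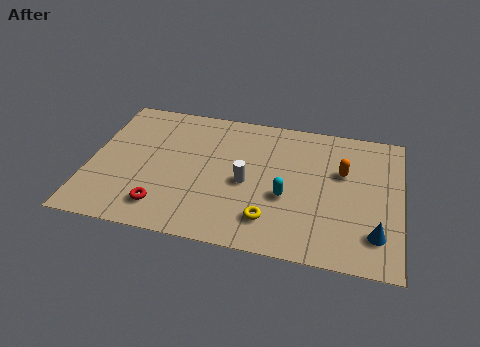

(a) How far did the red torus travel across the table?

2.6

The red torus moved from about (1.7, 3.7) to (3.3, 1.6), a distance of √(1.6² + 2.1²) ≈ 2.6.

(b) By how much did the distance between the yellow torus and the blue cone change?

+1.0

Before: roughly 3.4 units apart; after: 4.4. That's 1.0 units further apart.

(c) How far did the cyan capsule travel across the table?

2.4

The cyan capsule was near (9.9, 1.4) before and (8.4, 3.3) after, so it travelled √(1.5² + 1.9²) ≈ 2.4 units.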